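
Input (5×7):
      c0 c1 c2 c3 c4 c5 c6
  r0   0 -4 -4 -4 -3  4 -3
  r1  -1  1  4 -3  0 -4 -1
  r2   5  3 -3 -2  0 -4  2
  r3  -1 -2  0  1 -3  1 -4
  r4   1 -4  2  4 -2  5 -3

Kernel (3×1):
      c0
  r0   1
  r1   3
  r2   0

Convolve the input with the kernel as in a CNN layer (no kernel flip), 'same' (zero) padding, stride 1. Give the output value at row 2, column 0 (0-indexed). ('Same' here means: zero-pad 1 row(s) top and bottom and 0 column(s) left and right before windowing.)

The receptive field on the zero-padded input at this output position is [-1 / 5 / -1]. Elementwise product with the kernel and sum: -1·1 + 5·3.

14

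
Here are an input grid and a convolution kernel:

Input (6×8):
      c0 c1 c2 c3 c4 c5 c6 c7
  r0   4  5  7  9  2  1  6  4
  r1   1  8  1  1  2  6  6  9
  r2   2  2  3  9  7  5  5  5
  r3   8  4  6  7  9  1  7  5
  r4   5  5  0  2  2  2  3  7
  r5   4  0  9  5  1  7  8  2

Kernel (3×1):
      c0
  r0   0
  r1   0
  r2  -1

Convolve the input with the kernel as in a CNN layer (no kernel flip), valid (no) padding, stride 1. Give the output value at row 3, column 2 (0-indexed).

-9

The receptive field on the input at this output position is [6 / 0 / 9]. Elementwise product with the kernel and sum: 9·-1.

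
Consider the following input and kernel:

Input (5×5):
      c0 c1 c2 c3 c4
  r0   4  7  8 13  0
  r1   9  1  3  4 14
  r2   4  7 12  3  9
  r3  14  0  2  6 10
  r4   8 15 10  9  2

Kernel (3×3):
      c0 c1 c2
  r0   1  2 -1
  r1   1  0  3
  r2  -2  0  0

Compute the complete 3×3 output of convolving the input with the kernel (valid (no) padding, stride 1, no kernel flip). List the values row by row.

20 9 55
20 19 32
10 16 21

Output[0,0]: The receptive field on the input at this output position is [4 7 8 / 9 1 3 / 4 7 12]. Elementwise product with the kernel and sum: 4·1 + 7·2 + 8·-1 + 9·1 + 3·3 + 4·-2.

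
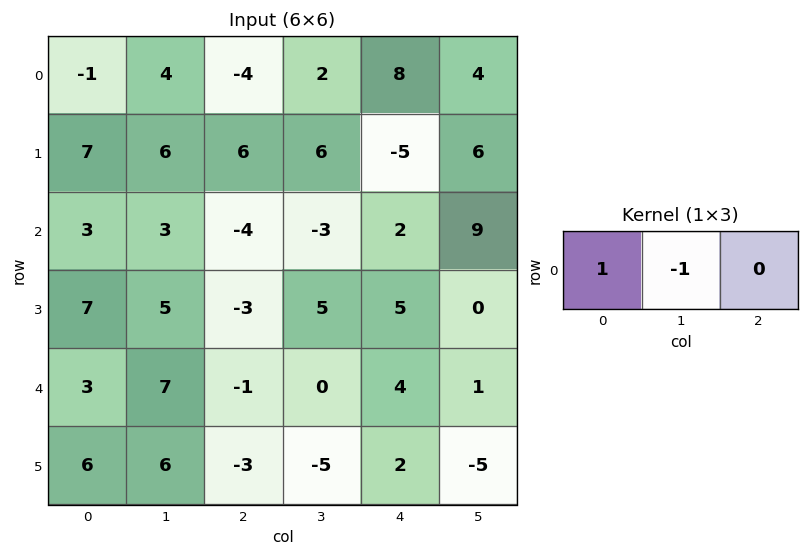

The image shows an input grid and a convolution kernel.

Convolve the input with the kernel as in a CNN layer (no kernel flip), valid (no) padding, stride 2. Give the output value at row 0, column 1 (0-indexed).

The receptive field on the input at this output position is [-4 2 8]. Elementwise product with the kernel and sum: -4·1 + 2·-1.

-6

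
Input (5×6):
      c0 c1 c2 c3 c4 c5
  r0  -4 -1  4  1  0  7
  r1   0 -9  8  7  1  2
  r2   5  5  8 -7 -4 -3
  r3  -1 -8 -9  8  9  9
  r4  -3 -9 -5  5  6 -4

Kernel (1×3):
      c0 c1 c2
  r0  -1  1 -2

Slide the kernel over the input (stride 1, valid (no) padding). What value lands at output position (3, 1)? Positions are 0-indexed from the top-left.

-17

The receptive field on the input at this output position is [-8 -9 8]. Elementwise product with the kernel and sum: -8·-1 + -9·1 + 8·-2.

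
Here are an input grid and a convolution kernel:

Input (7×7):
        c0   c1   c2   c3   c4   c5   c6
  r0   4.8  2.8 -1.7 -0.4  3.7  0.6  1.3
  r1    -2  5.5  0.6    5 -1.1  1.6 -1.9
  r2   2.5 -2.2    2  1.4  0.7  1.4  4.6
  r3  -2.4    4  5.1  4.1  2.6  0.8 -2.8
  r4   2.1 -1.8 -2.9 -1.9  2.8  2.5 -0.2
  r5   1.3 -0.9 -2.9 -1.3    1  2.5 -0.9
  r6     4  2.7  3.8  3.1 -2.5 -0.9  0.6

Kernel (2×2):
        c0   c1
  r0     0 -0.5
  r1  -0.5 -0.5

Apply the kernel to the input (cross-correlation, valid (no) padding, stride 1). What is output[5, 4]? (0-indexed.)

0.45

The receptive field on the input at this output position is [1 2.5 / -2.5 -0.9]. Elementwise product with the kernel and sum: 2.5·-0.5 + -2.5·-0.5 + -0.9·-0.5.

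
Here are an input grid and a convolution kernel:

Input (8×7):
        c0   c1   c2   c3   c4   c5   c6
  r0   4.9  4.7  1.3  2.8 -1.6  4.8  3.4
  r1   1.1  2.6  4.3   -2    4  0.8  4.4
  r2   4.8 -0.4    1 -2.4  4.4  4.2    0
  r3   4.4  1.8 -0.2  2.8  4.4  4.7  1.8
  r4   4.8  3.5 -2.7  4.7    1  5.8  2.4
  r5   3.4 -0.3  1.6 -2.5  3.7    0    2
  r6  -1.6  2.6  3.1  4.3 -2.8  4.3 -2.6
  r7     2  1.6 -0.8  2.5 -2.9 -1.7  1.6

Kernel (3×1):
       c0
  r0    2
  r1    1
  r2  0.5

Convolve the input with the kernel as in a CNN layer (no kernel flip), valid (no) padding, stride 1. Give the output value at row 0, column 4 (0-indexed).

The receptive field on the input at this output position is [-1.6 / 4 / 4.4]. Elementwise product with the kernel and sum: -1.6·2 + 4·1 + 4.4·0.5.

3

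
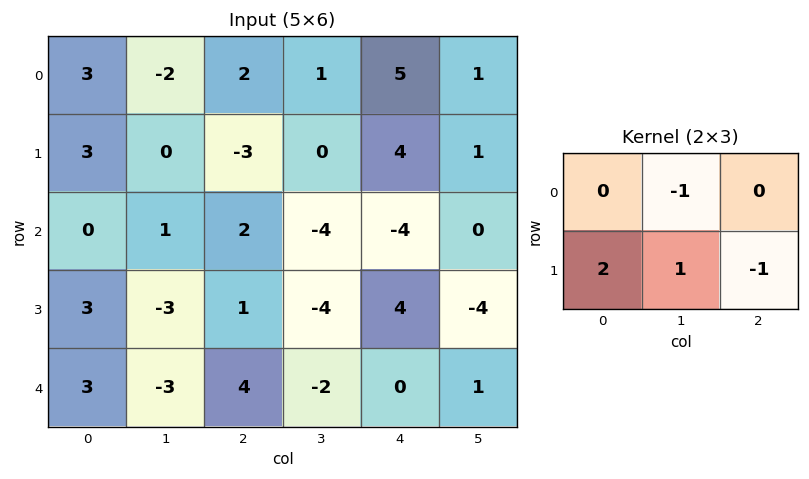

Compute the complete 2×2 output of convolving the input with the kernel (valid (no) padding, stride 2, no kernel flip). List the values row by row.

11 -11
1 -2

Output[0,0]: The receptive field on the input at this output position is [3 -2 2 / 3 0 -3]. Elementwise product with the kernel and sum: -2·-1 + 3·2 + 0·1 + -3·-1.
Output[0,1]: The receptive field on the input at this output position is [2 1 5 / -3 0 4]. Elementwise product with the kernel and sum: 1·-1 + -3·2 + 0·1 + 4·-1.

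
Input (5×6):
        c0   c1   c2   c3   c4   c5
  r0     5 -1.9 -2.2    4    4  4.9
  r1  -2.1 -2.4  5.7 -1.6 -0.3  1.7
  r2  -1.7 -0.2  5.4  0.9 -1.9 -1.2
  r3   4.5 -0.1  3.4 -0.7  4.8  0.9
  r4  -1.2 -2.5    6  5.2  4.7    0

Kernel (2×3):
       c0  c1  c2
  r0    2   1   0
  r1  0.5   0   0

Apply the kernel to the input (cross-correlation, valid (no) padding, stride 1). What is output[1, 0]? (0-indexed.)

-7.45

The receptive field on the input at this output position is [-2.1 -2.4 5.7 / -1.7 -0.2 5.4]. Elementwise product with the kernel and sum: -2.1·2 + -2.4·1 + -1.7·0.5.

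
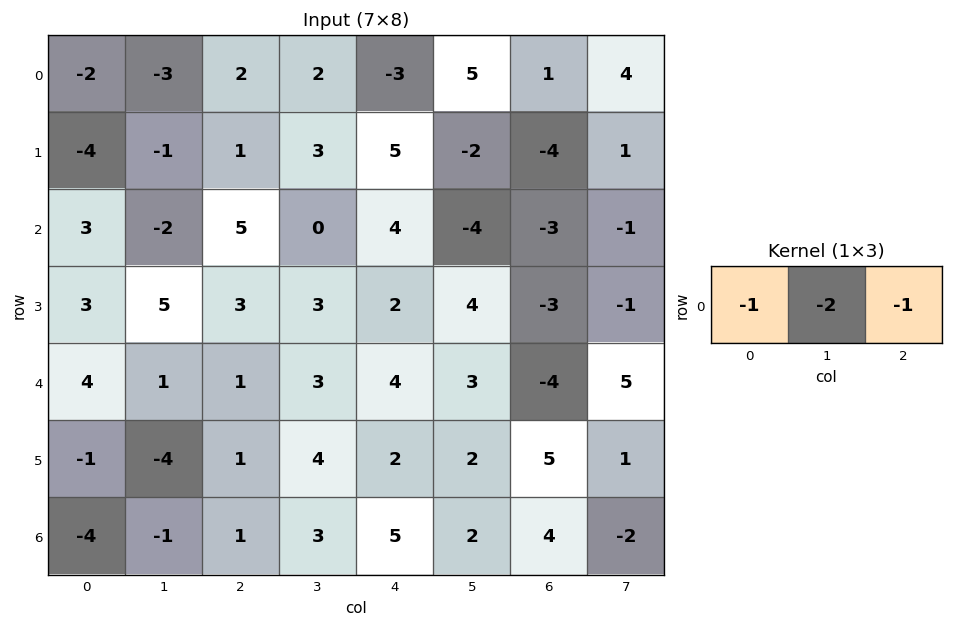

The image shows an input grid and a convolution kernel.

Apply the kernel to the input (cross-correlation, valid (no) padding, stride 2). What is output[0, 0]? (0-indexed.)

The receptive field on the input at this output position is [-2 -3 2]. Elementwise product with the kernel and sum: -2·-1 + -3·-2 + 2·-1.

6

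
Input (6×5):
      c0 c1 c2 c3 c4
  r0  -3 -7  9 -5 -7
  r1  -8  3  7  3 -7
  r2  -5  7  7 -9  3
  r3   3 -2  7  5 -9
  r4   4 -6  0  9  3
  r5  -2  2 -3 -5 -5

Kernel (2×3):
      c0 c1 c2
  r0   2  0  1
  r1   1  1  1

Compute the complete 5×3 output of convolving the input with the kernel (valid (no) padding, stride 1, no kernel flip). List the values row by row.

Output[0,0]: The receptive field on the input at this output position is [-3 -7 9 / -8 3 7]. Elementwise product with the kernel and sum: -3·2 + 9·1 + -8·1 + 3·1 + 7·1.
Output[0,1]: The receptive field on the input at this output position is [-7 9 -5 / 3 7 3]. Elementwise product with the kernel and sum: -7·2 + -5·1 + 3·1 + 7·1 + 3·1.

5 -6 14
0 14 8
5 15 20
11 4 17
5 -9 -10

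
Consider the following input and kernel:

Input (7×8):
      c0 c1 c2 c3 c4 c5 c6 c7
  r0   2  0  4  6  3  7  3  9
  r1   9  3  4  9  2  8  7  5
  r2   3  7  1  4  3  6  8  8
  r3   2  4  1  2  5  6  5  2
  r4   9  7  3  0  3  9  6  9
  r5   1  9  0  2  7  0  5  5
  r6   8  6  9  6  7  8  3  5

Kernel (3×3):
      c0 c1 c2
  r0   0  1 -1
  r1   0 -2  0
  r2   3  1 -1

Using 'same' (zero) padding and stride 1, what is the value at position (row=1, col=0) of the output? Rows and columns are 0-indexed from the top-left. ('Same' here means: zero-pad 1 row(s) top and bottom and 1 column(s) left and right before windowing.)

-20

The receptive field on the zero-padded input at this output position is [0 2 0 / 0 9 3 / 0 3 7]. Elementwise product with the kernel and sum: 2·1 + 0·-1 + 9·-2 + 0·3 + 3·1 + 7·-1.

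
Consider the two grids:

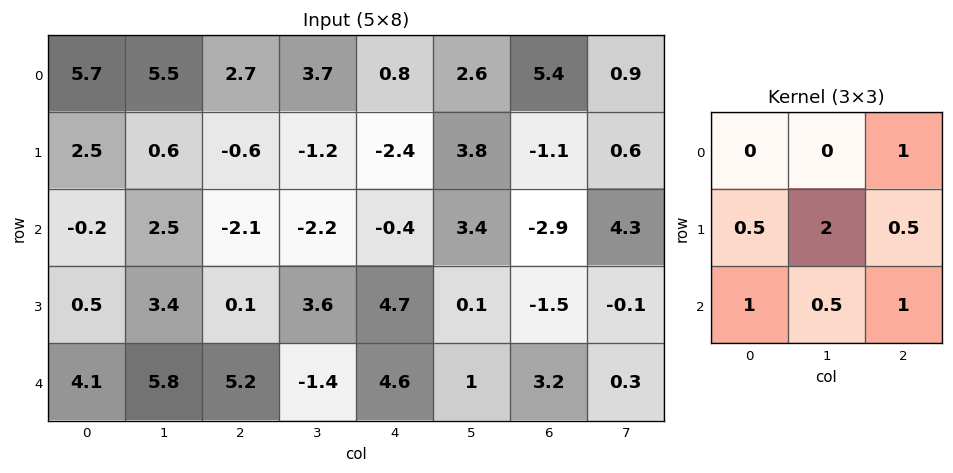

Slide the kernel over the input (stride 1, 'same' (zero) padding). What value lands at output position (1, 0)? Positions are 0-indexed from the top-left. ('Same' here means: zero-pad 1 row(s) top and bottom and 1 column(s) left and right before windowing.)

The receptive field on the zero-padded input at this output position is [0 5.7 5.5 / 0 2.5 0.6 / 0 -0.2 2.5]. Elementwise product with the kernel and sum: 5.5·1 + 0·0.5 + 2.5·2 + 0.6·0.5 + 0·1 + -0.2·0.5 + 2.5·1.

13.2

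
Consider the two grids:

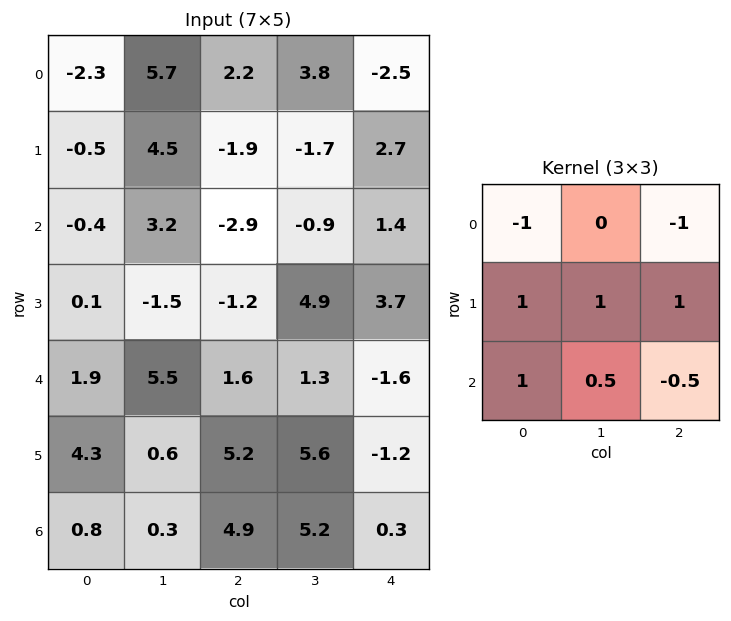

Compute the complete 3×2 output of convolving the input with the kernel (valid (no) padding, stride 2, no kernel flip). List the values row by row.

4.85 -4.65
4.55 11.95
5.1 16.95

Output[0,0]: The receptive field on the input at this output position is [-2.3 5.7 2.2 / -0.5 4.5 -1.9 / -0.4 3.2 -2.9]. Elementwise product with the kernel and sum: -2.3·-1 + 2.2·-1 + -0.5·1 + 4.5·1 + -1.9·1 + -0.4·1 + 3.2·0.5 + -2.9·-0.5.
Output[0,1]: The receptive field on the input at this output position is [2.2 3.8 -2.5 / -1.9 -1.7 2.7 / -2.9 -0.9 1.4]. Elementwise product with the kernel and sum: 2.2·-1 + -2.5·-1 + -1.9·1 + -1.7·1 + 2.7·1 + -2.9·1 + -0.9·0.5 + 1.4·-0.5.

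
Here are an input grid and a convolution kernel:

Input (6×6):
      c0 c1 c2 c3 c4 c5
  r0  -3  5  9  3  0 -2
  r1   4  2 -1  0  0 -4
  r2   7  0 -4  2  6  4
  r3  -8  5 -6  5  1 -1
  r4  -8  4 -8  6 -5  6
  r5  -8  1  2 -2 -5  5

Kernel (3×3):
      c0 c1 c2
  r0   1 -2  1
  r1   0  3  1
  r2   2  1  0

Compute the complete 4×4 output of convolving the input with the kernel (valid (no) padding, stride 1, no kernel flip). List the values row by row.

15 -17 -3 7
-16 -2 4 29
0 -3 4 3
-35 8 0 -16

Output[0,0]: The receptive field on the input at this output position is [-3 5 9 / 4 2 -1 / 7 0 -4]. Elementwise product with the kernel and sum: -3·1 + 5·-2 + 9·1 + 2·3 + -1·1 + 7·2 + 0·1.
Output[0,1]: The receptive field on the input at this output position is [5 9 3 / 2 -1 0 / 0 -4 2]. Elementwise product with the kernel and sum: 5·1 + 9·-2 + 3·1 + -1·3 + 0·1 + 0·2 + -4·1.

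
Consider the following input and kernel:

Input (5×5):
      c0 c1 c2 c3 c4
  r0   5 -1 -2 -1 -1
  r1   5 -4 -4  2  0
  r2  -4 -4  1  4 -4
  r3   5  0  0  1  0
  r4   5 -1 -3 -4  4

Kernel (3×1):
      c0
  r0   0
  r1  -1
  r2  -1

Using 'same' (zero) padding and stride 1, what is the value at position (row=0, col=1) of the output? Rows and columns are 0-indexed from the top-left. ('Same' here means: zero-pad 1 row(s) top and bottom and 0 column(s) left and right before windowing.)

5

The receptive field on the zero-padded input at this output position is [0 / -1 / -4]. Elementwise product with the kernel and sum: -1·-1 + -4·-1.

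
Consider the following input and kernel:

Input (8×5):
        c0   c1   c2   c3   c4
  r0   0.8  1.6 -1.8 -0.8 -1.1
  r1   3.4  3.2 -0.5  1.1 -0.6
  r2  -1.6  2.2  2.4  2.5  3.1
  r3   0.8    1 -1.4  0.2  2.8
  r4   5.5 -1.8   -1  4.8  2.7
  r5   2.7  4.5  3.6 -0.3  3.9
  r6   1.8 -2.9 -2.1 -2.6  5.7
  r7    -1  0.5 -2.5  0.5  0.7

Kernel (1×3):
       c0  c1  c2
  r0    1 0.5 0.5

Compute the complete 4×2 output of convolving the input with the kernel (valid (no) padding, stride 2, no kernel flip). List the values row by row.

0.7 -2.75
0.7 5.2
4.1 2.75
-0.7 -0.55

Output[0,0]: The receptive field on the input at this output position is [0.8 1.6 -1.8]. Elementwise product with the kernel and sum: 0.8·1 + 1.6·0.5 + -1.8·0.5.
Output[0,1]: The receptive field on the input at this output position is [-1.8 -0.8 -1.1]. Elementwise product with the kernel and sum: -1.8·1 + -0.8·0.5 + -1.1·0.5.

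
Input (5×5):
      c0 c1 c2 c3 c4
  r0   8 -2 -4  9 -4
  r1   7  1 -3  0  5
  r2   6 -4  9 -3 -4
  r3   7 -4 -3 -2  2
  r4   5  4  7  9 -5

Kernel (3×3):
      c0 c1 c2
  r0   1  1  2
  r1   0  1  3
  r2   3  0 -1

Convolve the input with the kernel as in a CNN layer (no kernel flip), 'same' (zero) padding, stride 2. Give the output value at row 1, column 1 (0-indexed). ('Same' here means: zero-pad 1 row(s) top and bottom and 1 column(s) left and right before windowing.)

-12

The receptive field on the zero-padded input at this output position is [1 -3 0 / -4 9 -3 / -4 -3 -2]. Elementwise product with the kernel and sum: 1·1 + -3·1 + 0·2 + 9·1 + -3·3 + -4·3 + -2·-1.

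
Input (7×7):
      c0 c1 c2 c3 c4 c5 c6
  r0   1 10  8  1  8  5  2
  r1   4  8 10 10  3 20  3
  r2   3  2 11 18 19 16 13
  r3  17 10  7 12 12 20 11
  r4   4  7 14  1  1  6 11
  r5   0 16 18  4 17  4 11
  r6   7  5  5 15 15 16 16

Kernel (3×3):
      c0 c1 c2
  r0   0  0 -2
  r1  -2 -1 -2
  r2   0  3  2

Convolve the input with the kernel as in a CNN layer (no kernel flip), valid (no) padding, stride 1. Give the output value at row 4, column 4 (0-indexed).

The receptive field on the input at this output position is [1 6 11 / 17 4 11 / 15 16 16]. Elementwise product with the kernel and sum: 11·-2 + 17·-2 + 4·-1 + 11·-2 + 16·3 + 16·2.

-2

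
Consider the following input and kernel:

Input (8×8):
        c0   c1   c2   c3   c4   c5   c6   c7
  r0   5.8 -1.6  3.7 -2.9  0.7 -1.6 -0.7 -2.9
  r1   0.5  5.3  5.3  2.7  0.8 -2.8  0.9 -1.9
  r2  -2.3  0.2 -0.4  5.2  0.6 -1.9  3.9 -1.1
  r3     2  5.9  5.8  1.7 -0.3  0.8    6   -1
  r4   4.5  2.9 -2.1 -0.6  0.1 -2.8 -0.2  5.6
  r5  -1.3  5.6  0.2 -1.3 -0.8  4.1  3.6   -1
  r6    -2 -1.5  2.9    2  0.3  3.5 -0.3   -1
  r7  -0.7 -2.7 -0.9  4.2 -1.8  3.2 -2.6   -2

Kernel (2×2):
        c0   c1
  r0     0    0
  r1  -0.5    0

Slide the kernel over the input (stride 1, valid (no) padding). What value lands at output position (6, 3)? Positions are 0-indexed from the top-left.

The receptive field on the input at this output position is [2 0.3 / 4.2 -1.8]. Elementwise product with the kernel and sum: 4.2·-0.5.

-2.1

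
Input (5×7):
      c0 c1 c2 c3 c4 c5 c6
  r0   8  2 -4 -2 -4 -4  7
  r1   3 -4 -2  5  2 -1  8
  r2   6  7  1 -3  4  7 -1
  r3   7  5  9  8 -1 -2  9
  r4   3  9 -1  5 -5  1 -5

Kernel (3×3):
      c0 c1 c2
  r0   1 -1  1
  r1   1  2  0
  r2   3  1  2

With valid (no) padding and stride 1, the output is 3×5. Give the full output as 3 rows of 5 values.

24 12 10 16 24
69 52 23 26 42
33 62 25 18 -33

Output[0,0]: The receptive field on the input at this output position is [8 2 -4 / 3 -4 -2 / 6 7 1]. Elementwise product with the kernel and sum: 8·1 + 2·-1 + -4·1 + 3·1 + -4·2 + 6·3 + 7·1 + 1·2.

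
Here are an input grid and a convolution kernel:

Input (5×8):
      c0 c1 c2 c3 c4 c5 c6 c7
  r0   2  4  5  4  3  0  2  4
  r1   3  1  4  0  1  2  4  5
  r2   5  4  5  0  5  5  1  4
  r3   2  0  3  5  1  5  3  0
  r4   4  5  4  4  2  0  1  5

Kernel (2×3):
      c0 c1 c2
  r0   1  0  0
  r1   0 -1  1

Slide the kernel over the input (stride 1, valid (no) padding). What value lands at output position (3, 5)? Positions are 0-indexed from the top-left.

9

The receptive field on the input at this output position is [5 3 0 / 0 1 5]. Elementwise product with the kernel and sum: 5·1 + 1·-1 + 5·1.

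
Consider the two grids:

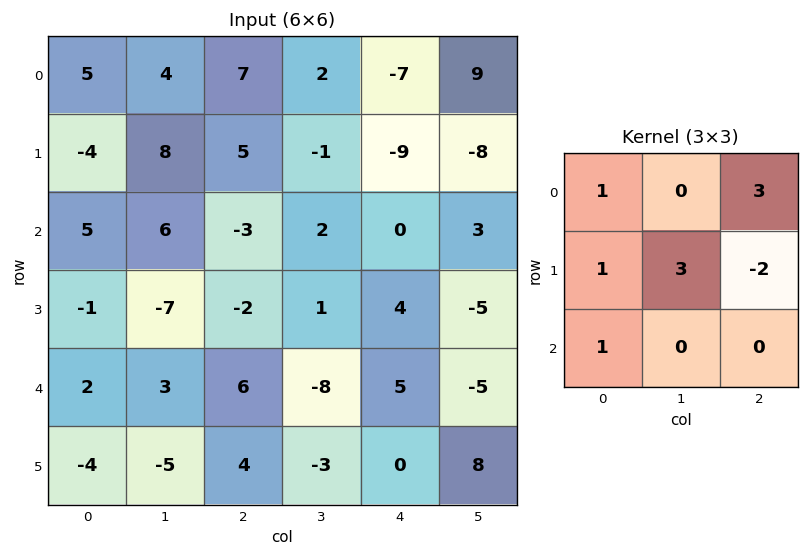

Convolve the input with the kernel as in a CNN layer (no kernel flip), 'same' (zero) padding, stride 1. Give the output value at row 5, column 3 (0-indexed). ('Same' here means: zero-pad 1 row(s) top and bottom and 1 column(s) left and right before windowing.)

16

The receptive field on the zero-padded input at this output position is [6 -8 5 / 4 -3 0 / 0 0 0]. Elementwise product with the kernel and sum: 6·1 + 5·3 + 4·1 + -3·3 + 0·-2 + 0·1.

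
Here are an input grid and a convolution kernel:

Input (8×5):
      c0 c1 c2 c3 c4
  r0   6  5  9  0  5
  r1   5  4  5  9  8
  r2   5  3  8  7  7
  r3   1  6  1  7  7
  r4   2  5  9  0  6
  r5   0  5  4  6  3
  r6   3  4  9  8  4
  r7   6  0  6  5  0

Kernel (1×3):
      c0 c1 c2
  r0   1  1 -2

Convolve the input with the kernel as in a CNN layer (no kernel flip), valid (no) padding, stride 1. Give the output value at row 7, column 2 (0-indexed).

11

The receptive field on the input at this output position is [6 5 0]. Elementwise product with the kernel and sum: 6·1 + 5·1 + 0·-2.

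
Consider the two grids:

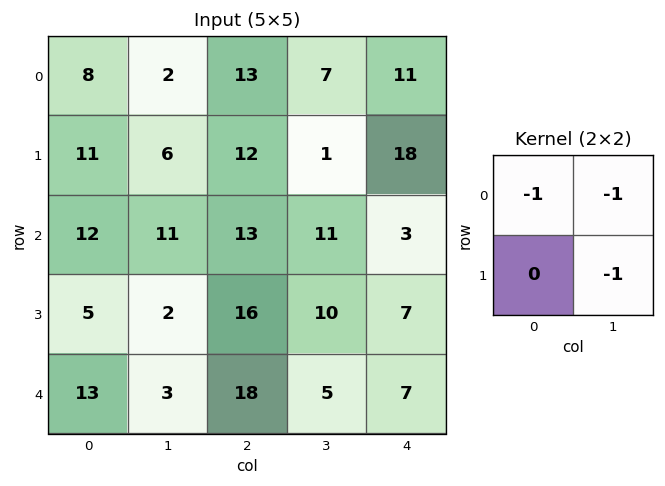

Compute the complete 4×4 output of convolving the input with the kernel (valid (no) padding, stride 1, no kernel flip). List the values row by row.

-16 -27 -21 -36
-28 -31 -24 -22
-25 -40 -34 -21
-10 -36 -31 -24

Output[0,0]: The receptive field on the input at this output position is [8 2 / 11 6]. Elementwise product with the kernel and sum: 8·-1 + 2·-1 + 6·-1.
Output[0,1]: The receptive field on the input at this output position is [2 13 / 6 12]. Elementwise product with the kernel and sum: 2·-1 + 13·-1 + 12·-1.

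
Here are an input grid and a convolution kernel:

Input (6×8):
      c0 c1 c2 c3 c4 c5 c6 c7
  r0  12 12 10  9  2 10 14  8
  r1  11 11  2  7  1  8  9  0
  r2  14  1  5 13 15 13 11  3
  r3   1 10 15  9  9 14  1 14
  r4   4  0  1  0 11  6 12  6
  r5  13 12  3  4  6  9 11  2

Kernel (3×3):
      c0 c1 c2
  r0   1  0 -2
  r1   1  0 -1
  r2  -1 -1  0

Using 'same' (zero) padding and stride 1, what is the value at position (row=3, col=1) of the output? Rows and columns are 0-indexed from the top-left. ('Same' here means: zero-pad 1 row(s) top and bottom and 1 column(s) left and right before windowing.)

The receptive field on the zero-padded input at this output position is [14 1 5 / 1 10 15 / 4 0 1]. Elementwise product with the kernel and sum: 14·1 + 5·-2 + 1·1 + 15·-1 + 4·-1 + 0·-1.

-14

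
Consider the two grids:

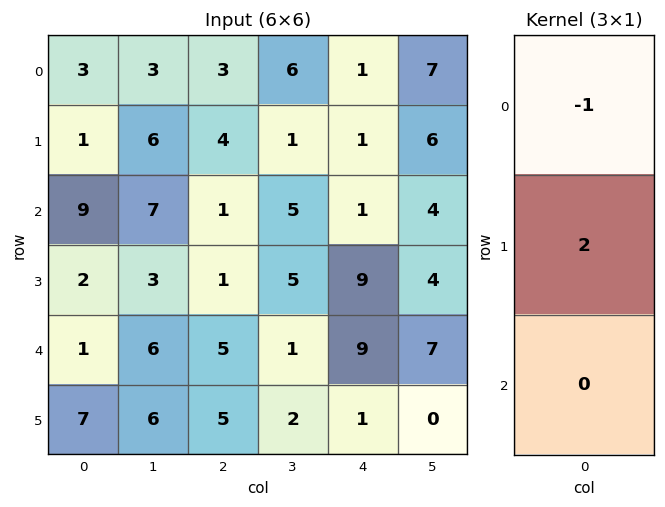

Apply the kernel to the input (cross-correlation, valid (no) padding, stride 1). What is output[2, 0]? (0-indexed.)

-5

The receptive field on the input at this output position is [9 / 2 / 1]. Elementwise product with the kernel and sum: 9·-1 + 2·2.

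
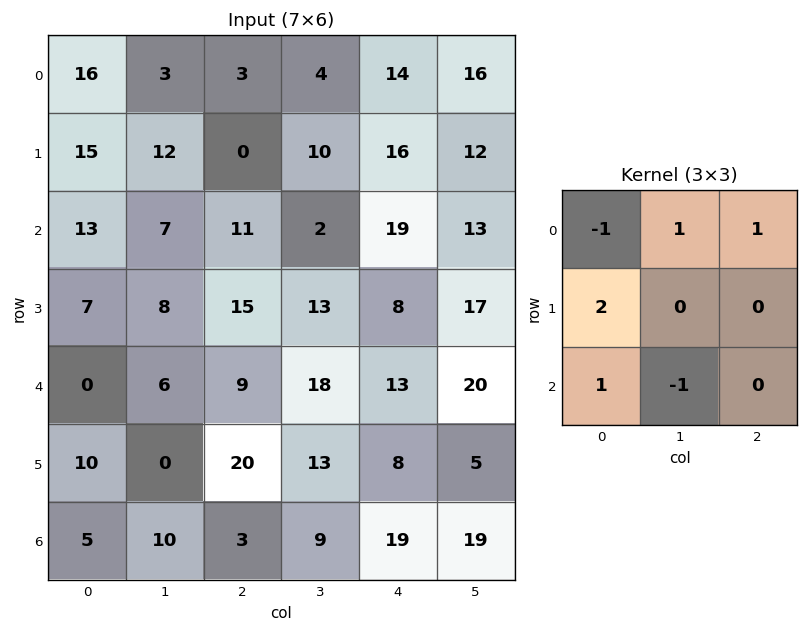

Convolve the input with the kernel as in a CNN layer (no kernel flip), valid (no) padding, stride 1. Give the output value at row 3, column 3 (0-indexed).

The receptive field on the input at this output position is [13 8 17 / 18 13 20 / 13 8 5]. Elementwise product with the kernel and sum: 13·-1 + 8·1 + 17·1 + 18·2 + 13·1 + 8·-1.

53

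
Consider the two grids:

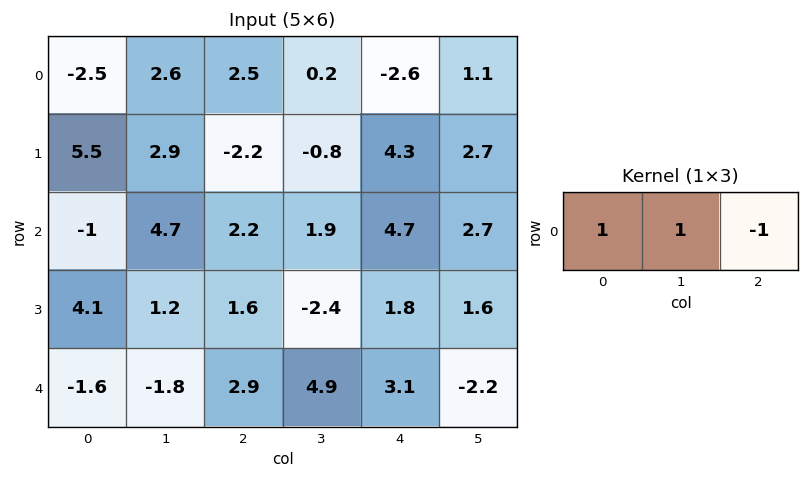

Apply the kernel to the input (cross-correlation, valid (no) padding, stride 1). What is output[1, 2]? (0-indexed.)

The receptive field on the input at this output position is [-2.2 -0.8 4.3]. Elementwise product with the kernel and sum: -2.2·1 + -0.8·1 + 4.3·-1.

-7.3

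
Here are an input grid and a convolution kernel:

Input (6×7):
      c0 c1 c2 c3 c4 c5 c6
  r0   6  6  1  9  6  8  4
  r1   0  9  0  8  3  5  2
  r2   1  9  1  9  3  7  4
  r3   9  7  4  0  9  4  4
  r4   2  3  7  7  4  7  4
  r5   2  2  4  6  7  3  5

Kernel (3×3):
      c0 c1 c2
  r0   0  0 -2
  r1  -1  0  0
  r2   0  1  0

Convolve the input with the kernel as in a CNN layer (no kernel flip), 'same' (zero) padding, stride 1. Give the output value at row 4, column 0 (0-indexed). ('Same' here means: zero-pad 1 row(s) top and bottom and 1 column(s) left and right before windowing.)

-12

The receptive field on the zero-padded input at this output position is [0 9 7 / 0 2 3 / 0 2 2]. Elementwise product with the kernel and sum: 7·-2 + 0·-1 + 2·1.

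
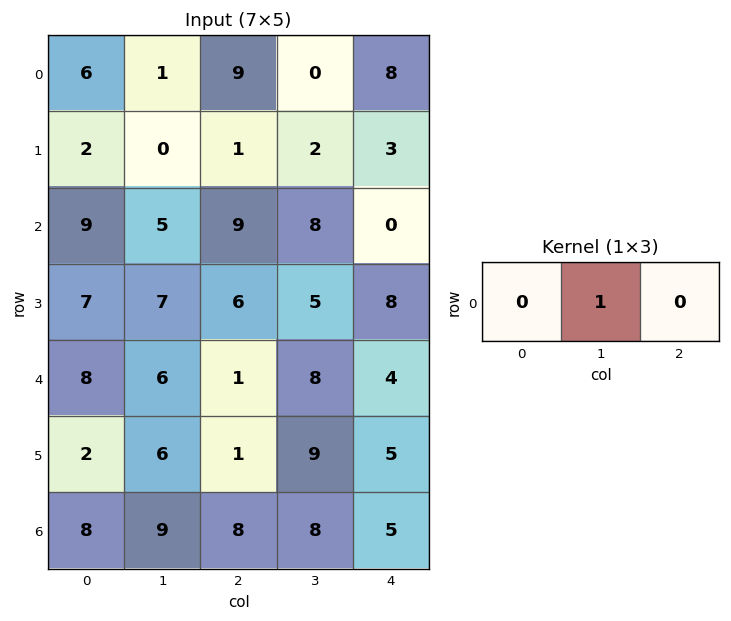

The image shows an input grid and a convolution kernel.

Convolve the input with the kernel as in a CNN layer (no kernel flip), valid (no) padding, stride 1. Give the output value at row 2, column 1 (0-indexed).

9

The receptive field on the input at this output position is [5 9 8]. Elementwise product with the kernel and sum: 9·1.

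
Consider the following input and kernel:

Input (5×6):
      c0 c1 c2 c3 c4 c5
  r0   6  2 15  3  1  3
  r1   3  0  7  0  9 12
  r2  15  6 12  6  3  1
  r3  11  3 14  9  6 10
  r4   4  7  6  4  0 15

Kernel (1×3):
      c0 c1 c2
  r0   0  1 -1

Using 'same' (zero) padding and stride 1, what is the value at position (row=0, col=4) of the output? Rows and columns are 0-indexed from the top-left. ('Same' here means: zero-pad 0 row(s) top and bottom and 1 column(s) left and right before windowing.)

The receptive field on the zero-padded input at this output position is [3 1 3]. Elementwise product with the kernel and sum: 1·1 + 3·-1.

-2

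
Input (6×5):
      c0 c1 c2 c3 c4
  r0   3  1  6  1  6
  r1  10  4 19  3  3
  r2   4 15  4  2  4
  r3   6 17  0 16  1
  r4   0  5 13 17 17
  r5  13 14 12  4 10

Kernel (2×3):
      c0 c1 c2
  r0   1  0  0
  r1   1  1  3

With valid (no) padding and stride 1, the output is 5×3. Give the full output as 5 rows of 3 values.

74 33 37
41 29 37
27 80 23
50 86 81
63 43 59

Output[0,0]: The receptive field on the input at this output position is [3 1 6 / 10 4 19]. Elementwise product with the kernel and sum: 3·1 + 10·1 + 4·1 + 19·3.
Output[0,1]: The receptive field on the input at this output position is [1 6 1 / 4 19 3]. Elementwise product with the kernel and sum: 1·1 + 4·1 + 19·1 + 3·3.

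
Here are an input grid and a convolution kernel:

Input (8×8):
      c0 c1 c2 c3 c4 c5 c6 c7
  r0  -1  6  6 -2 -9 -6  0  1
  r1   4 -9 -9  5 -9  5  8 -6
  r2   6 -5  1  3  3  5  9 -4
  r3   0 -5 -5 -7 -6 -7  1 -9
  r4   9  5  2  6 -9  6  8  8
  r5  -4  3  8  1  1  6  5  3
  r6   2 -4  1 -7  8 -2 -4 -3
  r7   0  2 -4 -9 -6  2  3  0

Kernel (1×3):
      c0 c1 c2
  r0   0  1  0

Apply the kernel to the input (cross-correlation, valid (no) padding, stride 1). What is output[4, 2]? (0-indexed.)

6

The receptive field on the input at this output position is [2 6 -9]. Elementwise product with the kernel and sum: 6·1.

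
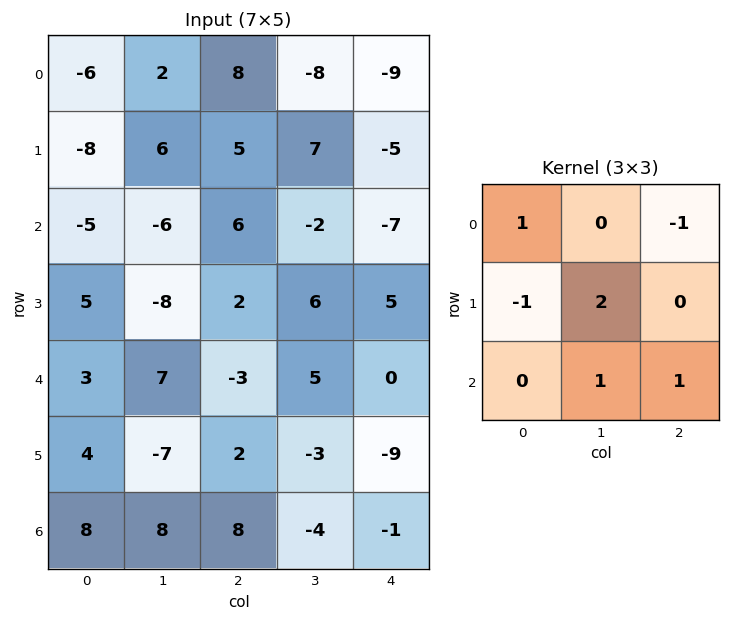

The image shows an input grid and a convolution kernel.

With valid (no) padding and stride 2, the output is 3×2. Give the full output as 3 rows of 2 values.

6 17
-28 28
4 -16

Output[0,0]: The receptive field on the input at this output position is [-6 2 8 / -8 6 5 / -5 -6 6]. Elementwise product with the kernel and sum: -6·1 + 8·-1 + -8·-1 + 6·2 + -6·1 + 6·1.
Output[0,1]: The receptive field on the input at this output position is [8 -8 -9 / 5 7 -5 / 6 -2 -7]. Elementwise product with the kernel and sum: 8·1 + -9·-1 + 5·-1 + 7·2 + -2·1 + -7·1.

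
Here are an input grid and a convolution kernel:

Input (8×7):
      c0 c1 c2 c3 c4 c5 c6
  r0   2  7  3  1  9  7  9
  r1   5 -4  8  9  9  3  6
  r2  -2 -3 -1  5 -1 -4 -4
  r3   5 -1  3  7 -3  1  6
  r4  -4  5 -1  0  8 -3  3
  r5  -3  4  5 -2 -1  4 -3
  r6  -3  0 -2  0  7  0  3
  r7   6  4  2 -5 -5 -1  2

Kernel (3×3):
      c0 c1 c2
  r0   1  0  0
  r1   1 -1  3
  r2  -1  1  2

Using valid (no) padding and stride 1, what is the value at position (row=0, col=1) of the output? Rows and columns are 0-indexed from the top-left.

The receptive field on the input at this output position is [7 3 1 / -4 8 9 / -3 -1 5]. Elementwise product with the kernel and sum: 7·1 + -4·1 + 8·-1 + 9·3 + -3·-1 + -1·1 + 5·2.

34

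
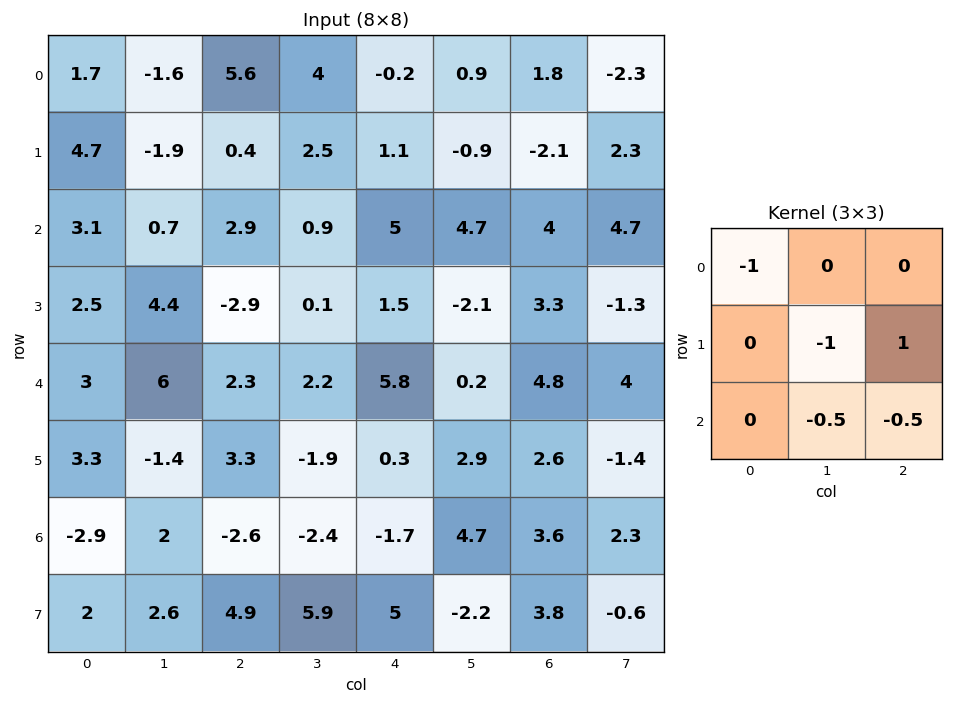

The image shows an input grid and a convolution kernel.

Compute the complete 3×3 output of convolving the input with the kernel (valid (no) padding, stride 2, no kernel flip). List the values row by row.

Output[0,0]: The receptive field on the input at this output position is [1.7 -1.6 5.6 / 4.7 -1.9 0.4 / 3.1 0.7 2.9]. Elementwise product with the kernel and sum: 1.7·-1 + -1.9·-1 + 0.4·1 + 0.7·-0.5 + 2.9·-0.5.
Output[0,1]: The receptive field on the input at this output position is [5.6 4 -0.2 / 0.4 2.5 1.1 / 2.9 0.9 5]. Elementwise product with the kernel and sum: 5.6·-1 + 2.5·-1 + 1.1·1 + 0.9·-0.5 + 5·-0.5.

-1.2 -9.95 -5.35
-14.55 -5.5 -2.1
2 1.95 -10.25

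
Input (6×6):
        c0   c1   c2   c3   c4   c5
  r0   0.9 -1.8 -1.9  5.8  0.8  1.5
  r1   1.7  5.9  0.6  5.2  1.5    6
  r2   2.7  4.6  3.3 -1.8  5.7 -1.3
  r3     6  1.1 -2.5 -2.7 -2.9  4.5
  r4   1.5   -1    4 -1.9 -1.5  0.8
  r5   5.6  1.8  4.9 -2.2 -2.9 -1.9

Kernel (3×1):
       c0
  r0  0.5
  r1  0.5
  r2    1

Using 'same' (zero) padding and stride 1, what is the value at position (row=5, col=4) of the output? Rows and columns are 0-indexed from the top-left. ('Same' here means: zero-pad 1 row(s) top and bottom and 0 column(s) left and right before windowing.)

-2.2

The receptive field on the zero-padded input at this output position is [-1.5 / -2.9 / 0]. Elementwise product with the kernel and sum: -1.5·0.5 + -2.9·0.5 + 0·1.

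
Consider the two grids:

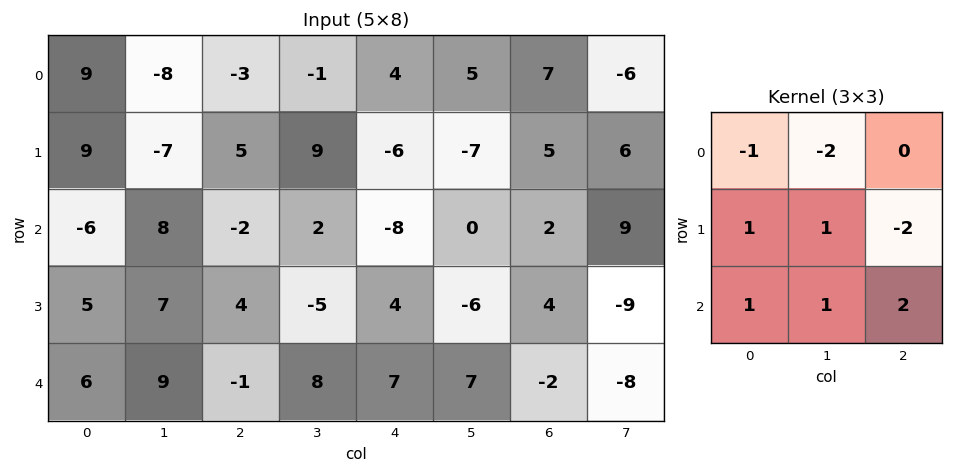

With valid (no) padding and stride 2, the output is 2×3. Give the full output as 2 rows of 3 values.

-3 15 -41
7 10 8

Output[0,0]: The receptive field on the input at this output position is [9 -8 -3 / 9 -7 5 / -6 8 -2]. Elementwise product with the kernel and sum: 9·-1 + -8·-2 + 9·1 + -7·1 + 5·-2 + -6·1 + 8·1 + -2·2.
Output[0,1]: The receptive field on the input at this output position is [-3 -1 4 / 5 9 -6 / -2 2 -8]. Elementwise product with the kernel and sum: -3·-1 + -1·-2 + 5·1 + 9·1 + -6·-2 + -2·1 + 2·1 + -8·2.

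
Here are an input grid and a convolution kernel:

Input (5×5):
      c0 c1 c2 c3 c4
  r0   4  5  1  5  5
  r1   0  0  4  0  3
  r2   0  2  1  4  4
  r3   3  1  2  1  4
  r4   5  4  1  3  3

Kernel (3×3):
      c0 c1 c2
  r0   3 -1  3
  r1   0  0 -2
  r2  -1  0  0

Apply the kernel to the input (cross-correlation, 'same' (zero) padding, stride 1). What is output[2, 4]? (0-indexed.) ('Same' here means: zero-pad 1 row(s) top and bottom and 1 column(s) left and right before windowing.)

-4

The receptive field on the zero-padded input at this output position is [0 3 0 / 4 4 0 / 1 4 0]. Elementwise product with the kernel and sum: 0·3 + 3·-1 + 0·3 + 0·-2 + 1·-1.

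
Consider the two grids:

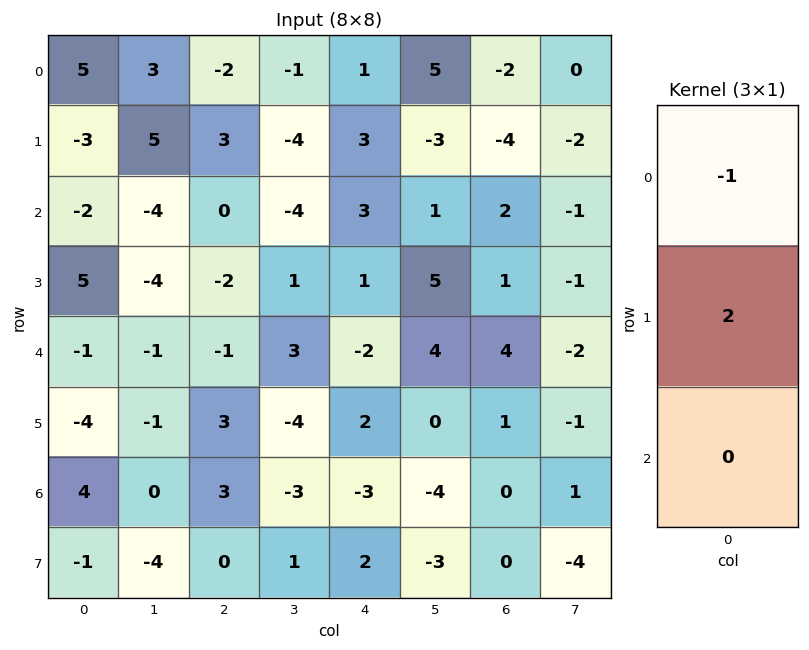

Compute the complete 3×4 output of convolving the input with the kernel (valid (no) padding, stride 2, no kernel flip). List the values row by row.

-11 8 5 -6
12 -4 -1 0
-7 7 6 -2

Output[0,0]: The receptive field on the input at this output position is [5 / -3 / -2]. Elementwise product with the kernel and sum: 5·-1 + -3·2.
Output[0,1]: The receptive field on the input at this output position is [-2 / 3 / 0]. Elementwise product with the kernel and sum: -2·-1 + 3·2.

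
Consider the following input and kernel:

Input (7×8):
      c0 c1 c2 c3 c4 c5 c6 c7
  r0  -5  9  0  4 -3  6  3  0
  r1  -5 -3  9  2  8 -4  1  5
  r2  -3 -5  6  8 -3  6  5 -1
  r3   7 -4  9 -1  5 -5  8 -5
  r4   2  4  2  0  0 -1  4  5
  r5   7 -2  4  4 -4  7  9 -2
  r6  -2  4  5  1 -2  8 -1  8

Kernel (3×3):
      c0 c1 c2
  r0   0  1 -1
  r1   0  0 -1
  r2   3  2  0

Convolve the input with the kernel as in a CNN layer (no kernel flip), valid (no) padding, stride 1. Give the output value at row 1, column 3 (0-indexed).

13

The receptive field on the input at this output position is [2 8 -4 / 8 -3 6 / -1 5 -5]. Elementwise product with the kernel and sum: 8·1 + -4·-1 + 6·-1 + -1·3 + 5·2.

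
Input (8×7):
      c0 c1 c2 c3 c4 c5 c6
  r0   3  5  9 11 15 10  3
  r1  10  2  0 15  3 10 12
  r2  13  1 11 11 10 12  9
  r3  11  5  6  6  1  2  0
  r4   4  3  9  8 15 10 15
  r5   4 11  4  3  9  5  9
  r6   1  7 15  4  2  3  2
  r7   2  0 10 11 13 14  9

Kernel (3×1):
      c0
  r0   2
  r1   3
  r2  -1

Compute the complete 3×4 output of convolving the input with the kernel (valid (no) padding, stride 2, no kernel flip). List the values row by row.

Output[0,0]: The receptive field on the input at this output position is [3 / 10 / 13]. Elementwise product with the kernel and sum: 3·2 + 10·3 + 13·-1.

23 7 29 33
55 31 8 3
19 15 55 55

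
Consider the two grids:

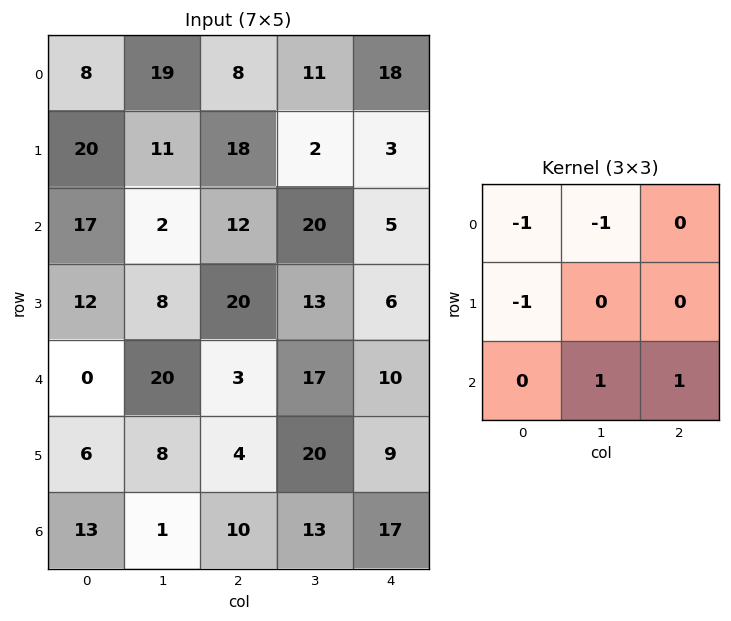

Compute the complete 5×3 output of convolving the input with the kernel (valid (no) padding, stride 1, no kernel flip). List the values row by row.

Output[0,0]: The receptive field on the input at this output position is [8 19 8 / 20 11 18 / 17 2 12]. Elementwise product with the kernel and sum: 8·-1 + 19·-1 + 20·-1 + 2·1 + 12·1.
Output[0,1]: The receptive field on the input at this output position is [19 8 11 / 11 18 2 / 2 12 20]. Elementwise product with the kernel and sum: 19·-1 + 8·-1 + 11·-1 + 12·1 + 20·1.

-33 -6 -12
-20 2 -13
-8 -2 -25
-8 -24 -7
-15 -8 6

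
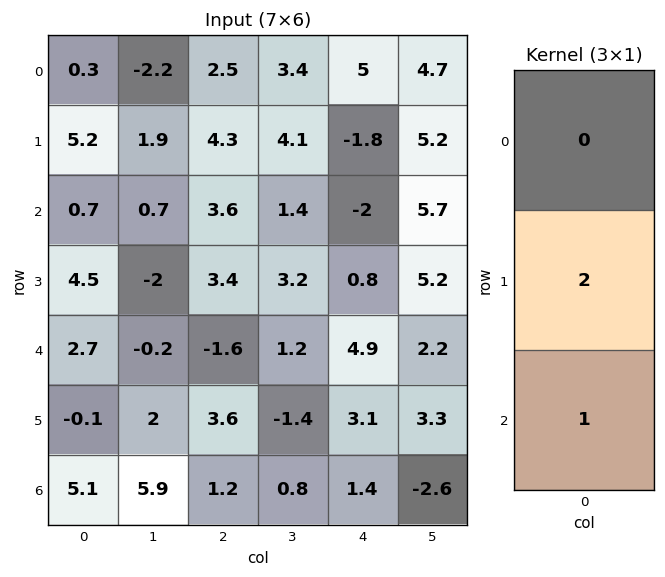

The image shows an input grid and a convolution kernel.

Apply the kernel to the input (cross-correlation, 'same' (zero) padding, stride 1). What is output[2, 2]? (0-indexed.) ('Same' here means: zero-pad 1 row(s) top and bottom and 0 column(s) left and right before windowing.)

The receptive field on the zero-padded input at this output position is [4.3 / 3.6 / 3.4]. Elementwise product with the kernel and sum: 3.6·2 + 3.4·1.

10.6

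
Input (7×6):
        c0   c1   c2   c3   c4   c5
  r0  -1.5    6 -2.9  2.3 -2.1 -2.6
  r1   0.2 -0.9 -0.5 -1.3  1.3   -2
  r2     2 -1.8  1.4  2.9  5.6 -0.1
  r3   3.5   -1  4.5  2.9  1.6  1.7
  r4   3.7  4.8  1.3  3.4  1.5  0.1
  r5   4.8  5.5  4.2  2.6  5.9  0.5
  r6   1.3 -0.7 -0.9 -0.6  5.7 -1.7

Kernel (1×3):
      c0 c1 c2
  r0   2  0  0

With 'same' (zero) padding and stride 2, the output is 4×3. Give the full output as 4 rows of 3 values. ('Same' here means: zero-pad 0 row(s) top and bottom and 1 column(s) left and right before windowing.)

0 12 4.6
0 -3.6 5.8
0 9.6 6.8
0 -1.4 -1.2

Output[0,0]: The receptive field on the zero-padded input at this output position is [0 -1.5 6]. Elementwise product with the kernel and sum: 0·2.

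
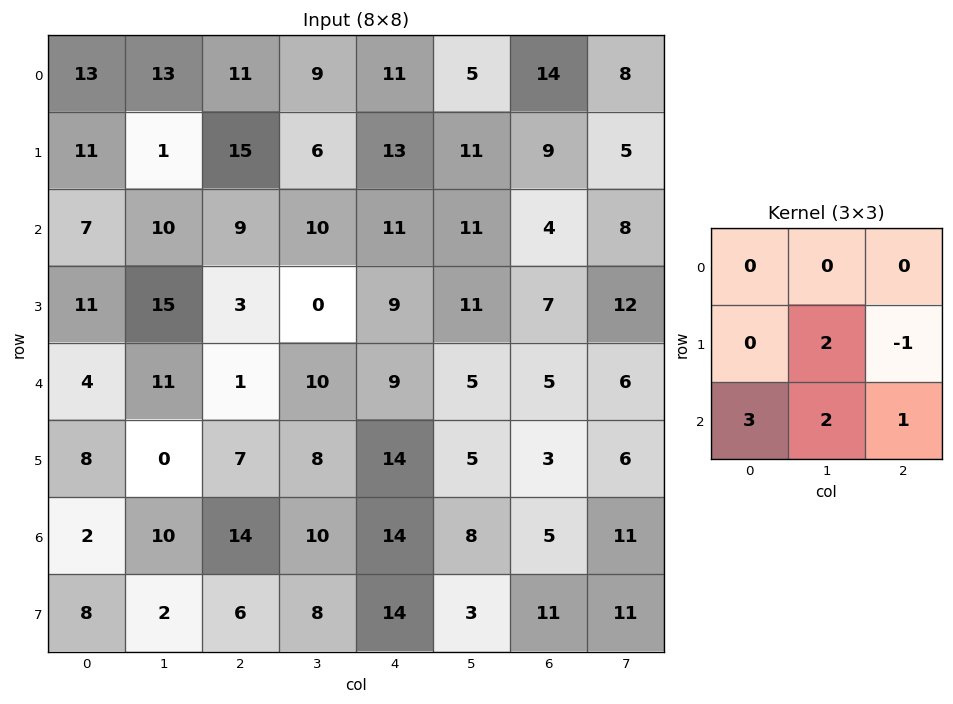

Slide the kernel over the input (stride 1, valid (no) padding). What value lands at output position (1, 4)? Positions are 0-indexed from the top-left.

The receptive field on the input at this output position is [13 11 9 / 11 11 4 / 9 11 7]. Elementwise product with the kernel and sum: 11·2 + 4·-1 + 9·3 + 11·2 + 7·1.

74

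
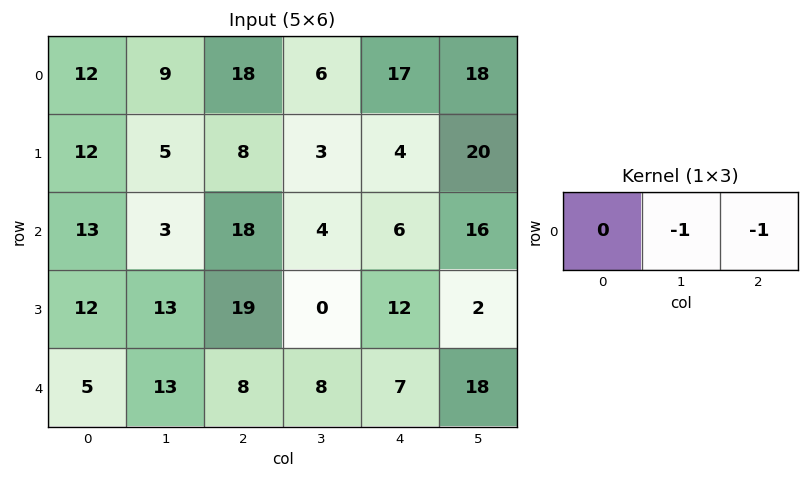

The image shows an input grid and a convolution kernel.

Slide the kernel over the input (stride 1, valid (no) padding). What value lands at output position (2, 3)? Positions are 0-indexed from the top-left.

The receptive field on the input at this output position is [4 6 16]. Elementwise product with the kernel and sum: 6·-1 + 16·-1.

-22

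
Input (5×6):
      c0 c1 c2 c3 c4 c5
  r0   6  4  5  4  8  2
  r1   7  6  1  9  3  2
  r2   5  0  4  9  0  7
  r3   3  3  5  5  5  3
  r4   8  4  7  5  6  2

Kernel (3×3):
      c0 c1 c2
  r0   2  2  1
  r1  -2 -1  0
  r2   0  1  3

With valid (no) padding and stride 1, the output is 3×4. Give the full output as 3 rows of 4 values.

Output[0,0]: The receptive field on the input at this output position is [6 4 5 / 7 6 1 / 5 0 4]. Elementwise product with the kernel and sum: 6·2 + 4·2 + 5·1 + 7·-2 + 6·-1 + 0·1 + 4·3.
Output[0,1]: The receptive field on the input at this output position is [4 5 4 / 6 1 9 / 0 4 9]. Elementwise product with the kernel and sum: 4·2 + 5·2 + 4·1 + 6·-2 + 1·-1 + 4·1 + 9·3.

17 40 24 26
35 39 26 22
30 28 34 22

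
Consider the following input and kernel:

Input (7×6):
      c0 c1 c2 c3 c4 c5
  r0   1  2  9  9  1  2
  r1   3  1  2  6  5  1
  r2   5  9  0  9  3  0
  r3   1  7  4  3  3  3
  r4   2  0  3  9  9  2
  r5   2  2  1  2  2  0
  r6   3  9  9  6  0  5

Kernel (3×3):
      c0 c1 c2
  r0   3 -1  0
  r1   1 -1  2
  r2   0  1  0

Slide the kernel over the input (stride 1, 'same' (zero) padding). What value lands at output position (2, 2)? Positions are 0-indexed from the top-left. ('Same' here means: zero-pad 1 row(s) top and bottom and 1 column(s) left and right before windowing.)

The receptive field on the zero-padded input at this output position is [1 2 6 / 9 0 9 / 7 4 3]. Elementwise product with the kernel and sum: 1·3 + 2·-1 + 9·1 + 0·-1 + 9·2 + 4·1.

32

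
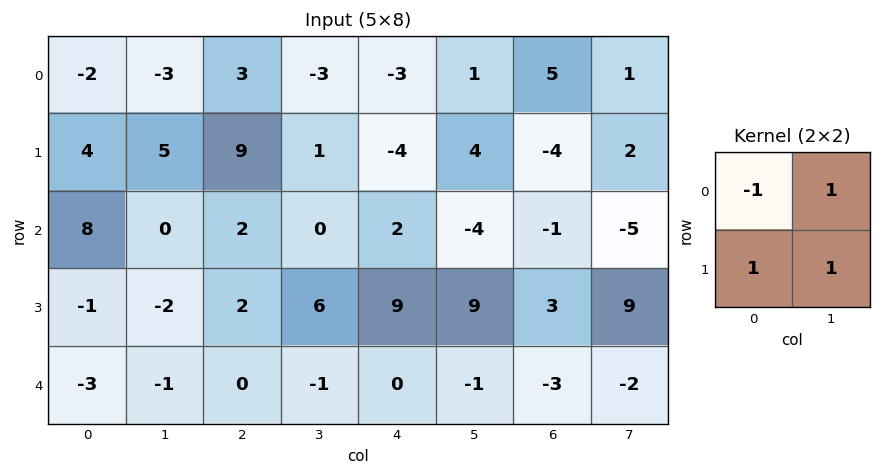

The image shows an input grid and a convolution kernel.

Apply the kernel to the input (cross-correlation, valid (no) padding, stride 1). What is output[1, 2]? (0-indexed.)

The receptive field on the input at this output position is [9 1 / 2 0]. Elementwise product with the kernel and sum: 9·-1 + 1·1 + 2·1 + 0·1.

-6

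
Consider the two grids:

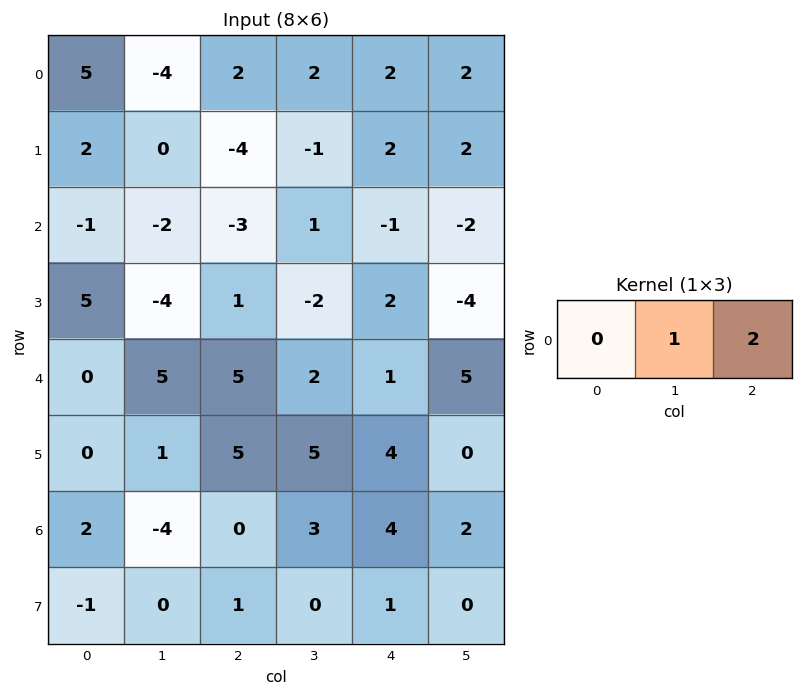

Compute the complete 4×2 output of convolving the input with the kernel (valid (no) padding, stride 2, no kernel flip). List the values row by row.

0 6
-8 -1
15 4
-4 11

Output[0,0]: The receptive field on the input at this output position is [5 -4 2]. Elementwise product with the kernel and sum: -4·1 + 2·2.
Output[0,1]: The receptive field on the input at this output position is [2 2 2]. Elementwise product with the kernel and sum: 2·1 + 2·2.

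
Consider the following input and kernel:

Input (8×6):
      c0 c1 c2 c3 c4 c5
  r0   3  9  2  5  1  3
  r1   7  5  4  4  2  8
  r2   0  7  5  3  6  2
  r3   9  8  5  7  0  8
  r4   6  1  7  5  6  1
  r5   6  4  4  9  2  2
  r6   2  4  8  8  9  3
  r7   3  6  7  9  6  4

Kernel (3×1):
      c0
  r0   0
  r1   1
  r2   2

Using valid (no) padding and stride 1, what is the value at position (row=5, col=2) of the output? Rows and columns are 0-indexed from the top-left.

22

The receptive field on the input at this output position is [4 / 8 / 7]. Elementwise product with the kernel and sum: 8·1 + 7·2.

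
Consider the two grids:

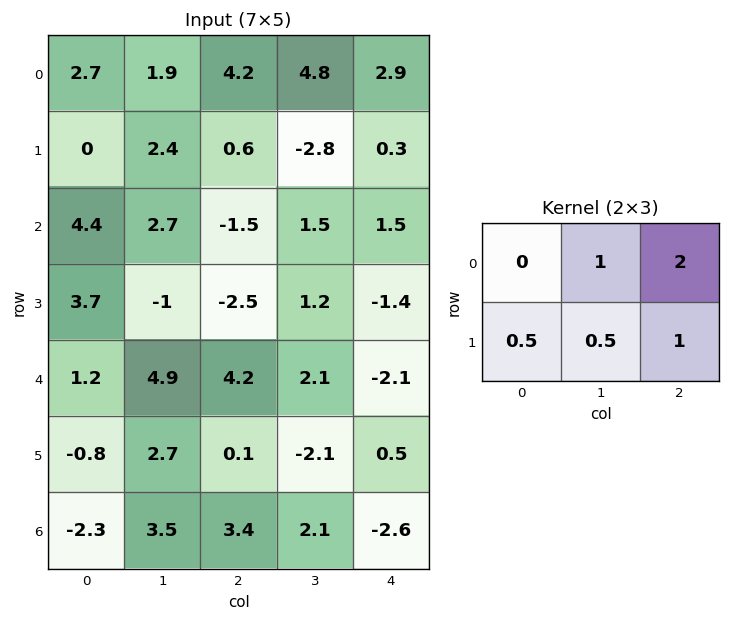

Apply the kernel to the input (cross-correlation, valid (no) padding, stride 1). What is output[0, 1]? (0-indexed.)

The receptive field on the input at this output position is [1.9 4.2 4.8 / 2.4 0.6 -2.8]. Elementwise product with the kernel and sum: 4.2·1 + 4.8·2 + 2.4·0.5 + 0.6·0.5 + -2.8·1.

12.5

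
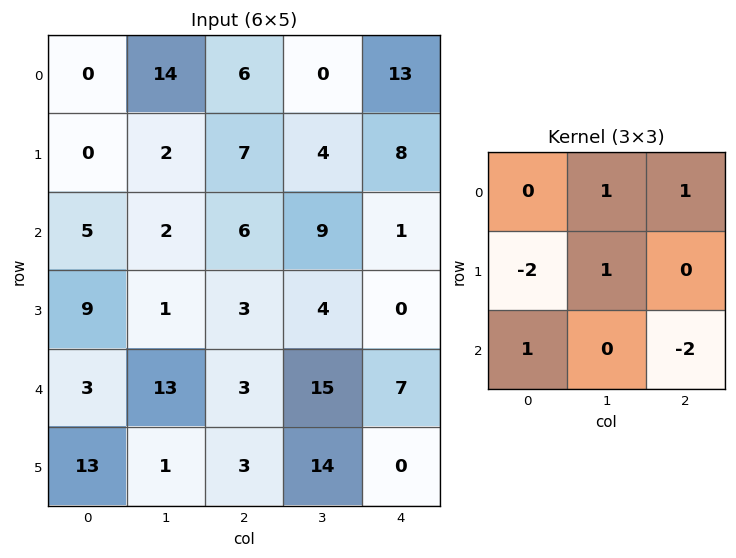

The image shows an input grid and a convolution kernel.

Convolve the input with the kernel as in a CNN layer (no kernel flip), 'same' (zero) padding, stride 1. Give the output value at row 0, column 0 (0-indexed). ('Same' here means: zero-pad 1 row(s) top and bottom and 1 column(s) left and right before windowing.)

The receptive field on the zero-padded input at this output position is [0 0 0 / 0 0 14 / 0 0 2]. Elementwise product with the kernel and sum: 0·1 + 0·1 + 0·-2 + 0·1 + 0·1 + 2·-2.

-4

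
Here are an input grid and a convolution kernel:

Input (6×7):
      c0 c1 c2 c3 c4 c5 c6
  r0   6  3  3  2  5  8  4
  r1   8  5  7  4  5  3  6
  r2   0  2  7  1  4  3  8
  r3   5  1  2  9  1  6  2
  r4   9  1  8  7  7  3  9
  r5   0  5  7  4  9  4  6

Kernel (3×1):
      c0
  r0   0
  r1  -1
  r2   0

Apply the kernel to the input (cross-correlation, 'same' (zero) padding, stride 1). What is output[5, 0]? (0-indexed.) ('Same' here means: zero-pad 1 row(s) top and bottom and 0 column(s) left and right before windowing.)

0

The receptive field on the zero-padded input at this output position is [9 / 0 / 0]. Elementwise product with the kernel and sum: 0·-1.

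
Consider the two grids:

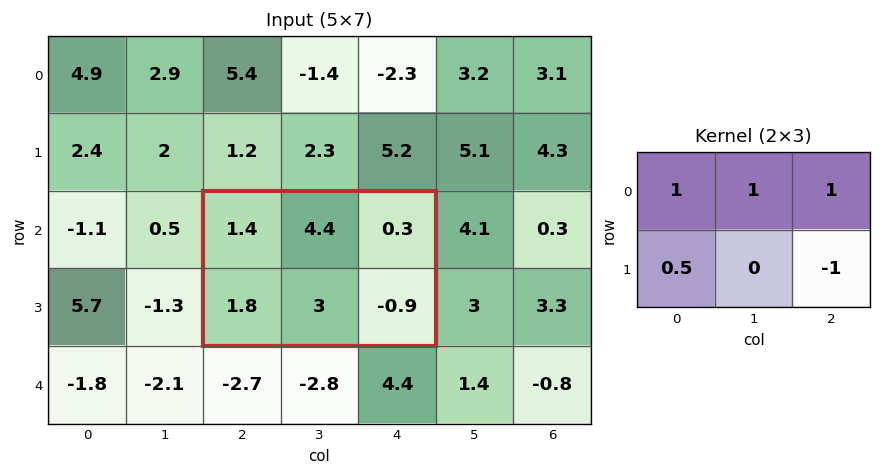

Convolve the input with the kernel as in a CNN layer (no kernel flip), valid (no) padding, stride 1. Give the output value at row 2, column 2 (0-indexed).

The receptive field on the input at this output position is [1.4 4.4 0.3 / 1.8 3 -0.9]. Elementwise product with the kernel and sum: 1.4·1 + 4.4·1 + 0.3·1 + 1.8·0.5 + -0.9·-1.

7.9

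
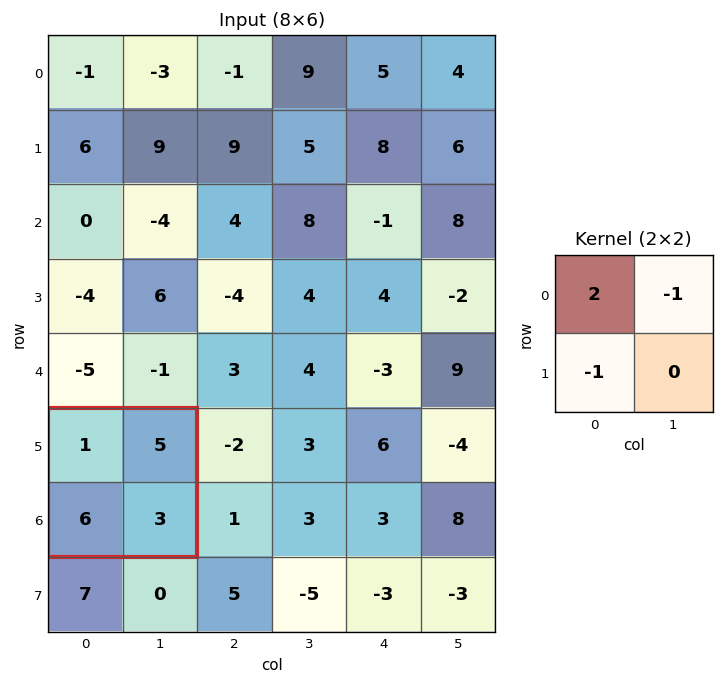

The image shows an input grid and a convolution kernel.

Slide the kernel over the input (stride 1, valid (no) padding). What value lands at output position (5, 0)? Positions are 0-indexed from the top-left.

-9

The receptive field on the input at this output position is [1 5 / 6 3]. Elementwise product with the kernel and sum: 1·2 + 5·-1 + 6·-1.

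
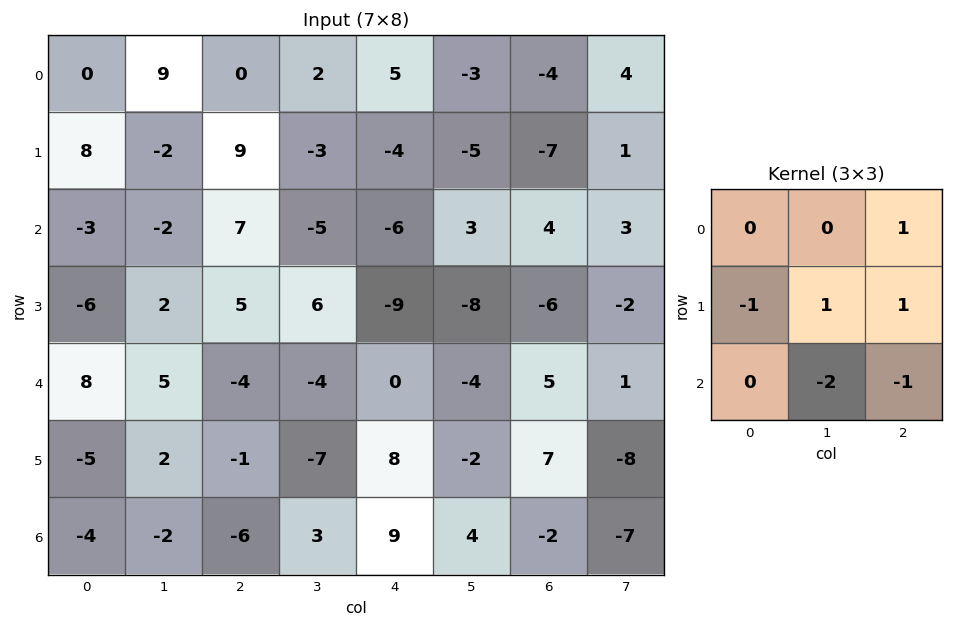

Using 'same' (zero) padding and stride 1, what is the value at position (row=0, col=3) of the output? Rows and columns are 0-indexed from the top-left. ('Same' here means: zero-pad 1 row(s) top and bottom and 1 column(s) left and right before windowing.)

17

The receptive field on the zero-padded input at this output position is [0 0 0 / 0 2 5 / 9 -3 -4]. Elementwise product with the kernel and sum: 0·1 + 0·-1 + 2·1 + 5·1 + -3·-2 + -4·-1.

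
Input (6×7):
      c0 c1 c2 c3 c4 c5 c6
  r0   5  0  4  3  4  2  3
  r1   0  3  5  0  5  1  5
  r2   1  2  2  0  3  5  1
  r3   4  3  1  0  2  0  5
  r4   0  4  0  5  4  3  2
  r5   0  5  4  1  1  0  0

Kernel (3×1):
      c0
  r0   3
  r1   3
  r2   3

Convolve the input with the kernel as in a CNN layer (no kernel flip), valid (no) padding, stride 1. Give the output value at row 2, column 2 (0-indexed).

The receptive field on the input at this output position is [2 / 1 / 0]. Elementwise product with the kernel and sum: 2·3 + 1·3 + 0·3.

9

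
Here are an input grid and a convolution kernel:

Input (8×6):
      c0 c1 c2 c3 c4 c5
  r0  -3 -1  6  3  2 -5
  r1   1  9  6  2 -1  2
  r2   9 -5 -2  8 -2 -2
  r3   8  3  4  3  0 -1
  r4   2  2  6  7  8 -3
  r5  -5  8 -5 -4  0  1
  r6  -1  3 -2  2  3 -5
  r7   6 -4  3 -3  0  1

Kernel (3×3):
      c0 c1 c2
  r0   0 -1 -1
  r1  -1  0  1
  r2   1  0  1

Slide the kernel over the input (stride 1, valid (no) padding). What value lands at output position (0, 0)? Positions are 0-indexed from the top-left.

7

The receptive field on the input at this output position is [-3 -1 6 / 1 9 6 / 9 -5 -2]. Elementwise product with the kernel and sum: -1·-1 + 6·-1 + 1·-1 + 6·1 + 9·1 + -2·1.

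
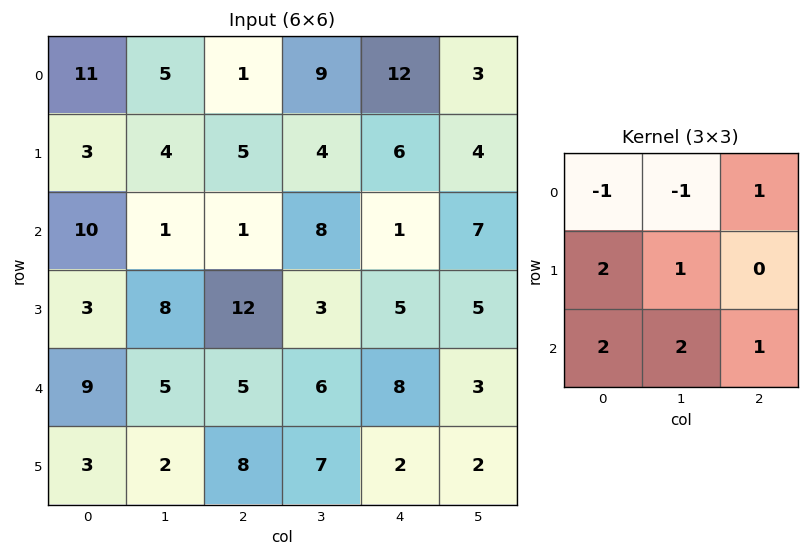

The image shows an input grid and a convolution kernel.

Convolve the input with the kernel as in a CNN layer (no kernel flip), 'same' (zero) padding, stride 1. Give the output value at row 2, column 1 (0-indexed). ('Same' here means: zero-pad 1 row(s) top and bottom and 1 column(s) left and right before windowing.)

The receptive field on the zero-padded input at this output position is [3 4 5 / 10 1 1 / 3 8 12]. Elementwise product with the kernel and sum: 3·-1 + 4·-1 + 5·1 + 10·2 + 1·1 + 3·2 + 8·2 + 12·1.

53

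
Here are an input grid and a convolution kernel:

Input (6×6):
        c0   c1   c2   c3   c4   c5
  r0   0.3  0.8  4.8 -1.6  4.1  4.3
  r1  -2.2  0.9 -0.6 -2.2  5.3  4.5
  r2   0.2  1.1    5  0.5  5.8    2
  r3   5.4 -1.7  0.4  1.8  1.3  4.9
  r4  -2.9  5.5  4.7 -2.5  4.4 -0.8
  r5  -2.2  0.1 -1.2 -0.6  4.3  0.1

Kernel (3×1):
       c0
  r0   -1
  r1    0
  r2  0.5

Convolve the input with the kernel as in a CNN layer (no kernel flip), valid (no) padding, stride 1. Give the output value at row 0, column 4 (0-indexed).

-1.2

The receptive field on the input at this output position is [4.1 / 5.3 / 5.8]. Elementwise product with the kernel and sum: 4.1·-1 + 5.8·0.5.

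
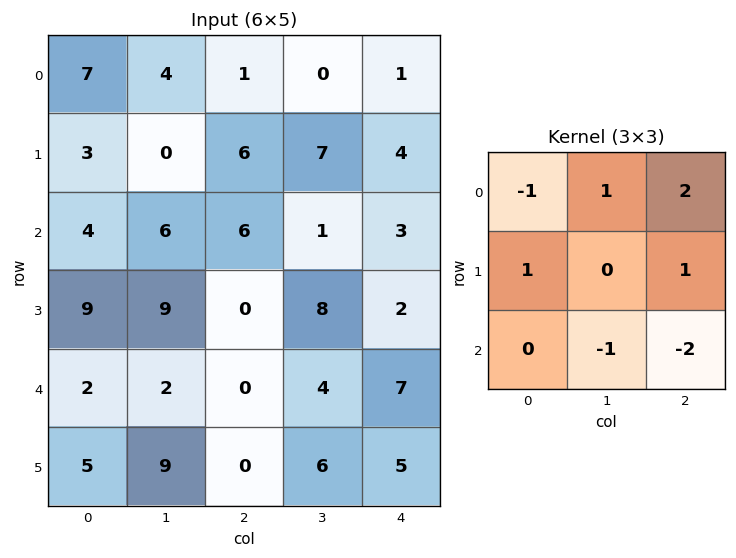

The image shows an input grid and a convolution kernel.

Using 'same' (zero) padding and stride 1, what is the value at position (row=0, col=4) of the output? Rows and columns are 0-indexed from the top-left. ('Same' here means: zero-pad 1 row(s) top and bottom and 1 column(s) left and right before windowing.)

-4

The receptive field on the zero-padded input at this output position is [0 0 0 / 0 1 0 / 7 4 0]. Elementwise product with the kernel and sum: 0·-1 + 0·1 + 0·2 + 0·1 + 0·1 + 4·-1 + 0·-2.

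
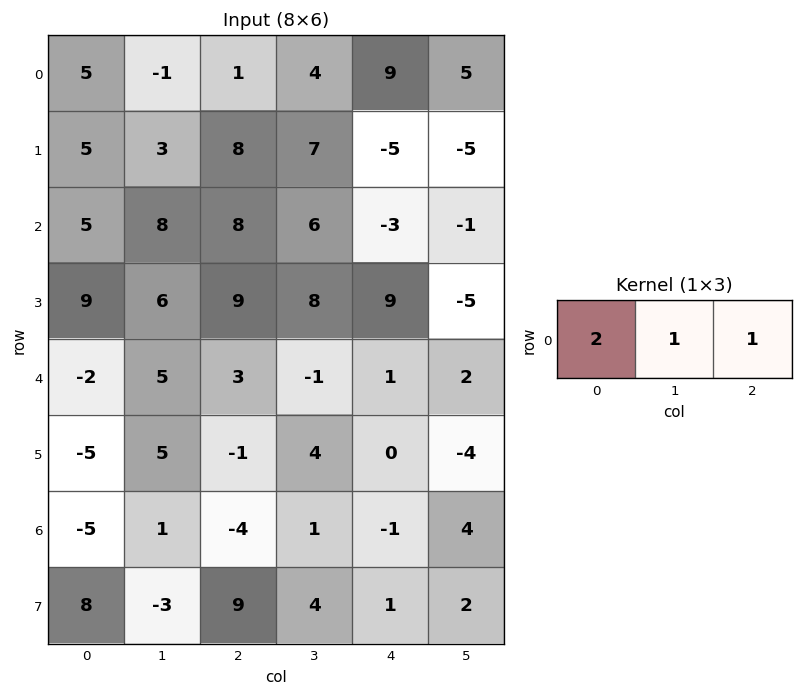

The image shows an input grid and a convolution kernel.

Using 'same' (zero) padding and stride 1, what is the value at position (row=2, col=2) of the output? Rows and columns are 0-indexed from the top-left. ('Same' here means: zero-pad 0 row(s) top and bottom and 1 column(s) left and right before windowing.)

30

The receptive field on the zero-padded input at this output position is [8 8 6]. Elementwise product with the kernel and sum: 8·2 + 8·1 + 6·1.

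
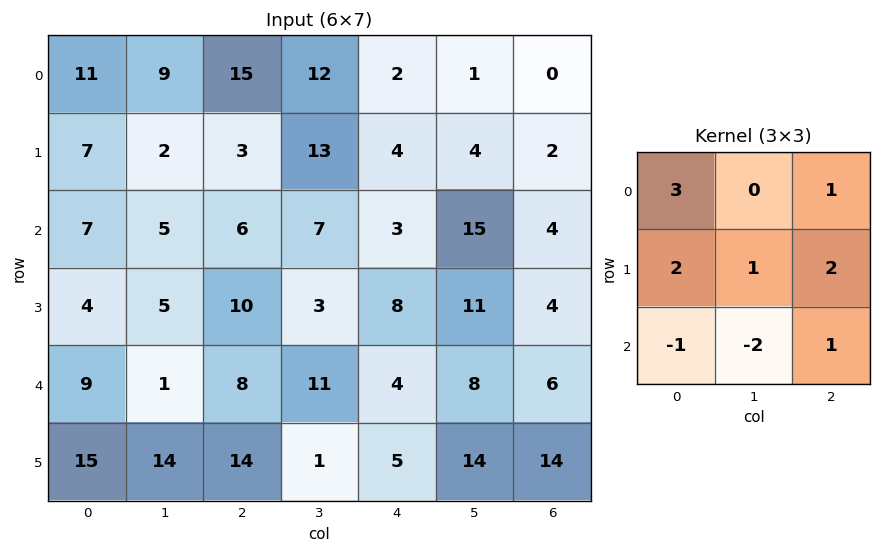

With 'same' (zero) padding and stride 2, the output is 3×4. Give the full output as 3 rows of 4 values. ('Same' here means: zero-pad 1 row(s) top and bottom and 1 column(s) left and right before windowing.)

Output[0,0]: The receptive field on the zero-padded input at this output position is [0 0 0 / 0 11 9 / 0 7 2]. Elementwise product with the kernel and sum: 0·3 + 0·1 + 0·2 + 11·1 + 9·2 + 0·-1 + 7·-2 + 2·1.

17 62 11 -6
16 27 82 27
0 9 65 13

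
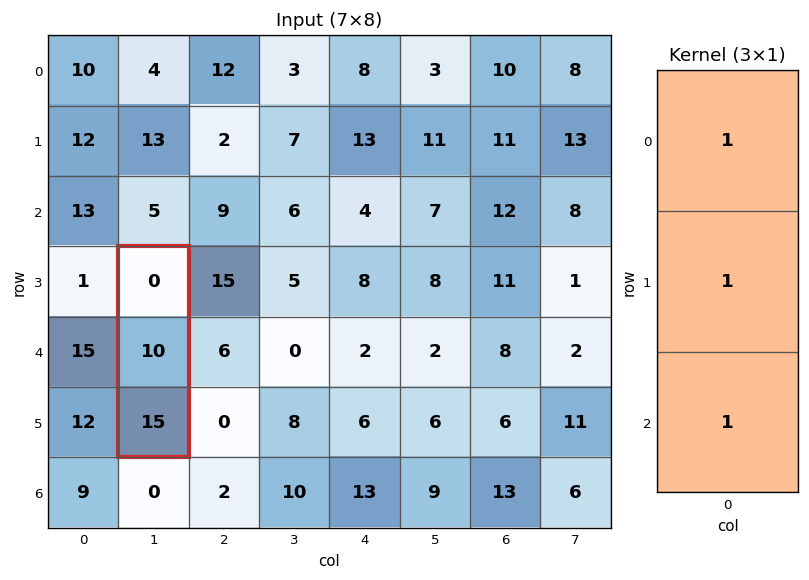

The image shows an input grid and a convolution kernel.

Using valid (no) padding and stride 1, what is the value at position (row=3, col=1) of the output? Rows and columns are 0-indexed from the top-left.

The receptive field on the input at this output position is [0 / 10 / 15]. Elementwise product with the kernel and sum: 0·1 + 10·1 + 15·1.

25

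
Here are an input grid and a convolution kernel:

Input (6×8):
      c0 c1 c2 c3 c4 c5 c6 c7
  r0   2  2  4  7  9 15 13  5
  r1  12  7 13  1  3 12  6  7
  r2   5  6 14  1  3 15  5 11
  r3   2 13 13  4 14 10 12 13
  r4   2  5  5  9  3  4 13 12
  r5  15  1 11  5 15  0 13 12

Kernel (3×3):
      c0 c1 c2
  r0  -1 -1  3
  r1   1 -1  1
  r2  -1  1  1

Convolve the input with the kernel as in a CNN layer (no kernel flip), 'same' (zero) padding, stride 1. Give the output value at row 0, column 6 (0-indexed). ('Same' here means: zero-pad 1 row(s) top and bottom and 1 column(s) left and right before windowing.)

8

The receptive field on the zero-padded input at this output position is [0 0 0 / 15 13 5 / 12 6 7]. Elementwise product with the kernel and sum: 0·-1 + 0·-1 + 0·3 + 15·1 + 13·-1 + 5·1 + 12·-1 + 6·1 + 7·1.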